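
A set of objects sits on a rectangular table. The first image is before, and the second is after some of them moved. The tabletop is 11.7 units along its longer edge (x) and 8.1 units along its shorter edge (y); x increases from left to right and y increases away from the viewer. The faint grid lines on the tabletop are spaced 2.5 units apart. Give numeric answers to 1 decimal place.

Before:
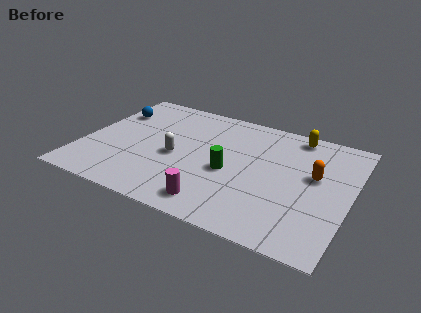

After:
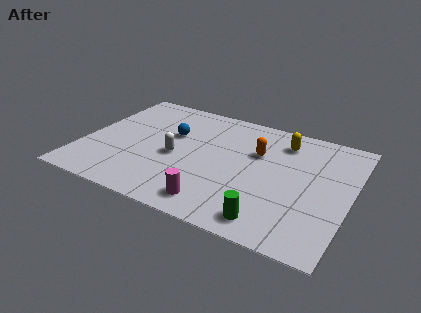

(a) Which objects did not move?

the white capsule and the magenta cylinder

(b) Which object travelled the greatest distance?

the green cylinder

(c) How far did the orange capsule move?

2.7

The orange capsule moved from about (10.1, 4.7) to (7.5, 5.3), a distance of √(2.6² + 0.6²) ≈ 2.7.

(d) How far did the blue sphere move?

2.9

The blue sphere moved from about (0.9, 5.8) to (3.7, 5.1), a distance of √(2.8² + 0.7²) ≈ 2.9.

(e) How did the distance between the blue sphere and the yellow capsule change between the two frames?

-3.2

The distance was about 8.2 in the first image and 5.0 in the second, so they moved 3.2 units closer together.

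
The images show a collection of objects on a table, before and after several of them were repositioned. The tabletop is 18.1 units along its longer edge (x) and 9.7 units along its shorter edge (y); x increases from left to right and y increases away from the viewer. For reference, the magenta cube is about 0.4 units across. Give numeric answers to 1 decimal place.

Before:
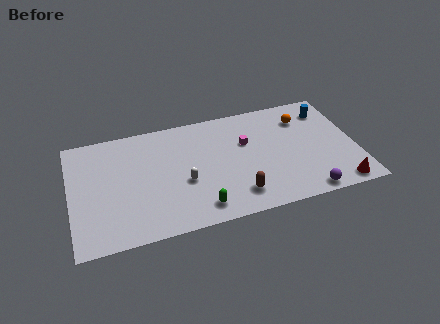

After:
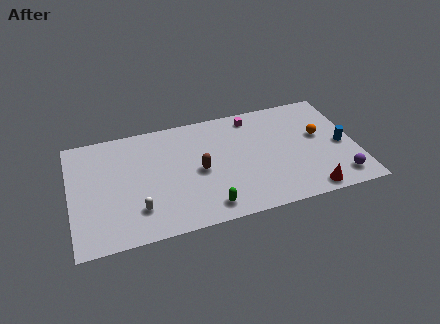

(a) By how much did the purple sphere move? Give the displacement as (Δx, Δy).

(2.2, 0.7)

The purple sphere was at about (14.6, 0.9) and moved to about (16.8, 1.6).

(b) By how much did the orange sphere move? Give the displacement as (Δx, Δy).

(0.9, -1.8)

From the two frames, the orange sphere sits at roughly (15.0, 7.4) before and (15.9, 5.6) after.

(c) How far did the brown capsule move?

3.5

From (10.3, 1.9) to (8.1, 4.6), the brown capsule covered √(2.2² + 2.7²) ≈ 3.5 units.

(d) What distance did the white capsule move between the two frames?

3.4

From (7.1, 3.9) to (4.1, 2.4), the white capsule covered √(3.0² + 1.5²) ≈ 3.4 units.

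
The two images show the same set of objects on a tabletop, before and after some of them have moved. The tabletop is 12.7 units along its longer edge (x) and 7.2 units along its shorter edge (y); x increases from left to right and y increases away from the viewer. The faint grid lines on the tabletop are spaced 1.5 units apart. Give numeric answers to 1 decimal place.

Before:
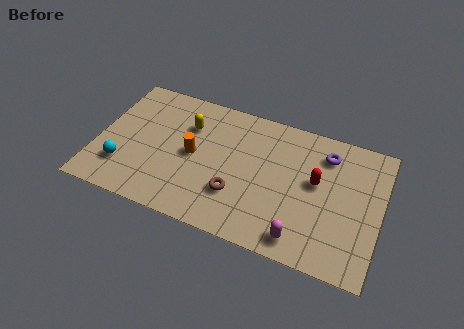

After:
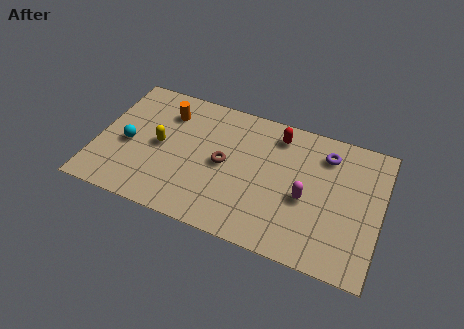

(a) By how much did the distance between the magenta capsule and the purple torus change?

-2.1

Before: roughly 4.8 units apart; after: 2.7. That's 2.1 units closer together.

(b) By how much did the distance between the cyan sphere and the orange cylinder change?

-0.7

The distance was about 3.4 in the first image and 2.7 in the second, so they moved 0.7 units closer together.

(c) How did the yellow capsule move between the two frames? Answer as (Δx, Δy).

(-1.1, -1.5)

The yellow capsule started near (3.9, 5.1) and ended near (2.8, 3.6).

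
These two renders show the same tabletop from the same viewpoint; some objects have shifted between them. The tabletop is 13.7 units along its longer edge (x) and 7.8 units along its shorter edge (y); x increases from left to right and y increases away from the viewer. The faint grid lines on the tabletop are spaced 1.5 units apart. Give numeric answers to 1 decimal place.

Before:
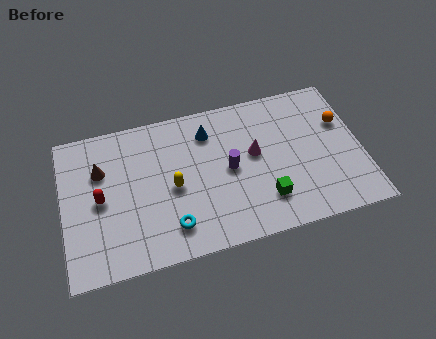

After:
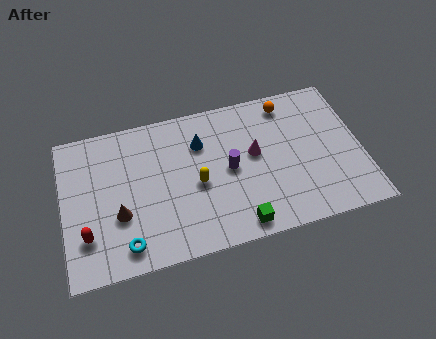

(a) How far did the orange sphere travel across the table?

2.9

From (12.9, 5.1) to (10.5, 6.7), the orange sphere covered √(2.4² + 1.6²) ≈ 2.9 units.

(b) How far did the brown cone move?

2.6

The brown cone moved from about (1.8, 5.3) to (2.5, 2.8), a distance of √(0.7² + 2.5²) ≈ 2.6.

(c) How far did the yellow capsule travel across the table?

1.1

The yellow capsule was near (5.0, 3.6) before and (6.1, 3.5) after, so it travelled √(1.1² + 0.1²) ≈ 1.1 units.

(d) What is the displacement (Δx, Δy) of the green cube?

(-1.3, -1.0)

From the two frames, the green cube sits at roughly (9.1, 1.9) before and (7.8, 0.9) after.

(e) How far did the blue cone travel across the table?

0.6

The blue cone moved from about (6.8, 6.1) to (6.4, 5.6), a distance of √(0.4² + 0.5²) ≈ 0.6.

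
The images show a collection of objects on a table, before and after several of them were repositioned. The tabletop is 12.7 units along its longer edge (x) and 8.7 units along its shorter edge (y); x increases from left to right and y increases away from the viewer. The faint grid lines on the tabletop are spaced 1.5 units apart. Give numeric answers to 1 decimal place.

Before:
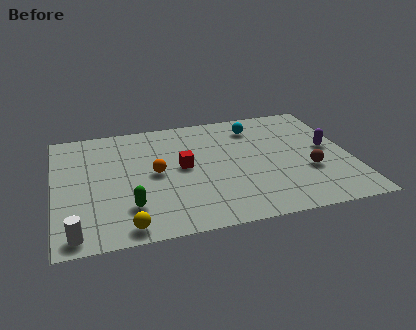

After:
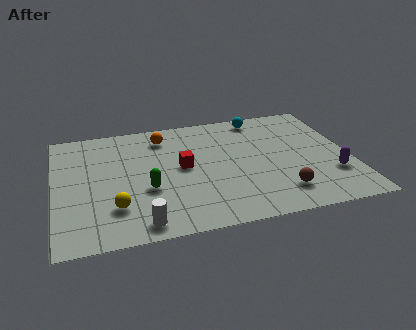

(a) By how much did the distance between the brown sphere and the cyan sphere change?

+1.5

Before: roughly 4.4 units apart; after: 5.9. That's 1.5 units further apart.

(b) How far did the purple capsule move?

2.0

The purple capsule moved from about (11.8, 4.6) to (11.8, 2.6), a distance of √(0.0² + 2.0²) ≈ 2.0.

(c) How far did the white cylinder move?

2.7

From (0.8, 0.9) to (3.5, 1.0), the white cylinder covered √(2.7² + 0.1²) ≈ 2.7 units.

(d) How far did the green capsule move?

1.4

From (3.1, 2.2) to (3.9, 3.3), the green capsule covered √(0.8² + 1.1²) ≈ 1.4 units.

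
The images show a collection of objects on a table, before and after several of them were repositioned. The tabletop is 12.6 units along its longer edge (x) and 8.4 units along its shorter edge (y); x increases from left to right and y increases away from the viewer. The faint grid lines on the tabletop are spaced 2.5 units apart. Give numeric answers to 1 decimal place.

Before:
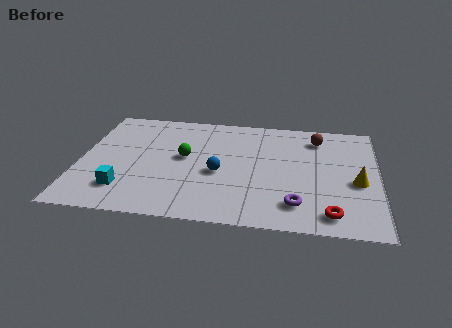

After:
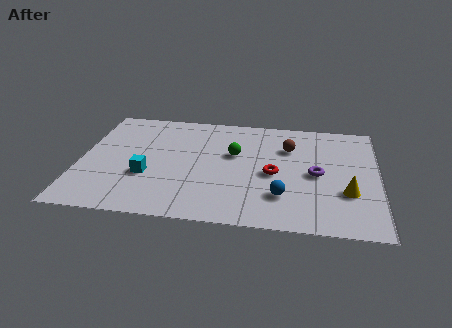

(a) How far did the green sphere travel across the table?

2.2

The green sphere was near (4.4, 4.6) before and (6.5, 5.1) after, so it travelled √(2.1² + 0.5²) ≈ 2.2 units.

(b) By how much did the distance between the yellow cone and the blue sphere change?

-3.0

Before: roughly 5.8 units apart; after: 2.8. That's 3.0 units closer together.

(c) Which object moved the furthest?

the red torus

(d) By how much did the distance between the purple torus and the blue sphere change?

-1.5

Before: roughly 3.8 units apart; after: 2.3. That's 1.5 units closer together.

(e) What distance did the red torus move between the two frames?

3.5

The red torus was near (10.6, 1.2) before and (8.2, 3.8) after, so it travelled √(2.4² + 2.6²) ≈ 3.5 units.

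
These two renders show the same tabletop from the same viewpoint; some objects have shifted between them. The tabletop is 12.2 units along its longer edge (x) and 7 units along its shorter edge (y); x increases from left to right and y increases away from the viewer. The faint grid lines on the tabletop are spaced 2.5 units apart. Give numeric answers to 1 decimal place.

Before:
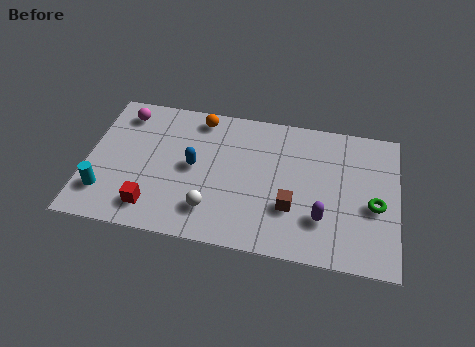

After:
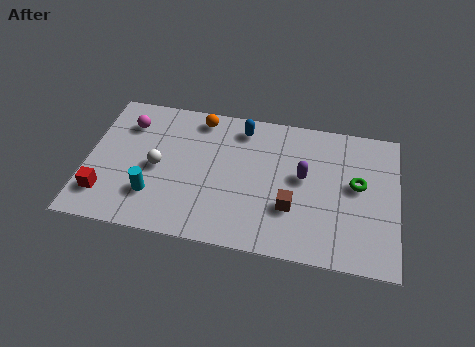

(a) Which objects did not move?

the orange sphere and the brown cube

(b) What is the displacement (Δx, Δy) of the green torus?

(-0.7, 0.9)

From the two frames, the green torus sits at roughly (11.3, 3.0) before and (10.6, 3.9) after.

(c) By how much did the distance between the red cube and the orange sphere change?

+0.6

Before: roughly 5.1 units apart; after: 5.7. That's 0.6 units further apart.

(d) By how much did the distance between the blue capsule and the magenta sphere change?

+0.9

The distance was about 3.6 in the first image and 4.5 in the second, so they moved 0.9 units further apart.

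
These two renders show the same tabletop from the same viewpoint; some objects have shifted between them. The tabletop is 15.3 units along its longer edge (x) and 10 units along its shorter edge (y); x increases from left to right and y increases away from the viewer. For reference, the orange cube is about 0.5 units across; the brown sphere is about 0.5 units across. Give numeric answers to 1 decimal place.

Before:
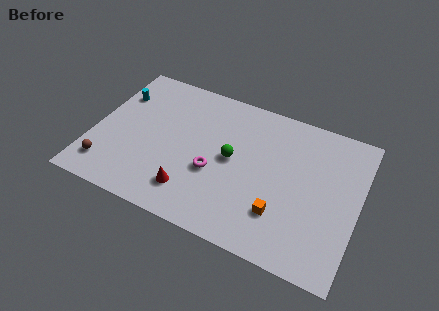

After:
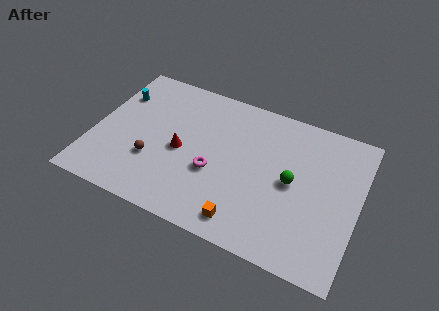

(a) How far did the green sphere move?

3.5

From (8.0, 5.2) to (11.5, 5.0), the green sphere covered √(3.5² + 0.2²) ≈ 3.5 units.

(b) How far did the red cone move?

2.7

The red cone was near (6.0, 2.1) before and (5.1, 4.6) after, so it travelled √(0.9² + 2.5²) ≈ 2.7 units.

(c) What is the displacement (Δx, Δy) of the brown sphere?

(2.5, 1.4)

The brown sphere started near (1.1, 1.9) and ended near (3.6, 3.3).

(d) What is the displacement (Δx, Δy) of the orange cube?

(-1.9, -1.3)

From the two frames, the orange cube sits at roughly (11.1, 2.7) before and (9.2, 1.4) after.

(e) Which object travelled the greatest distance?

the green sphere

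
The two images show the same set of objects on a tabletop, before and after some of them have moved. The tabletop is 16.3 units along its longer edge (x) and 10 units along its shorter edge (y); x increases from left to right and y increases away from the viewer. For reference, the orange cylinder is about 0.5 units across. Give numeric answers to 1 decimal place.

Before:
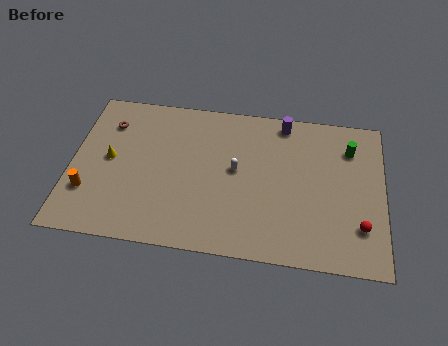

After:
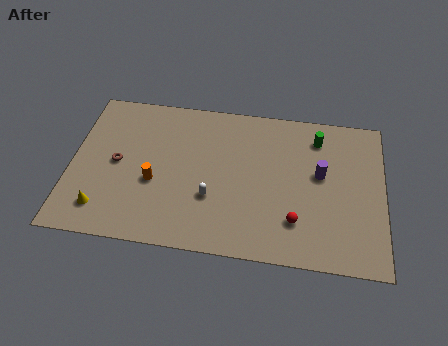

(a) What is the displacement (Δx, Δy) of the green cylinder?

(-1.7, 0.5)

The green cylinder started near (14.5, 7.6) and ended near (12.8, 8.1).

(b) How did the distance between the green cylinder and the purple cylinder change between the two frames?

-1.3

They were about 3.7 units apart before and 2.4 after — 1.3 units closer together.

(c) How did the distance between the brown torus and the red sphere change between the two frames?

-4.5

The distance was about 14.2 in the first image and 9.7 in the second, so they moved 4.5 units closer together.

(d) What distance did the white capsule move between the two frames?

2.3

From (8.6, 5.4) to (7.4, 3.4), the white capsule covered √(1.2² + 2.0²) ≈ 2.3 units.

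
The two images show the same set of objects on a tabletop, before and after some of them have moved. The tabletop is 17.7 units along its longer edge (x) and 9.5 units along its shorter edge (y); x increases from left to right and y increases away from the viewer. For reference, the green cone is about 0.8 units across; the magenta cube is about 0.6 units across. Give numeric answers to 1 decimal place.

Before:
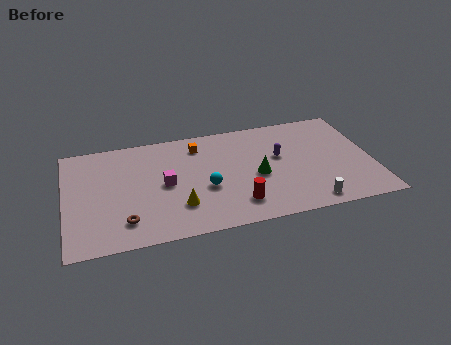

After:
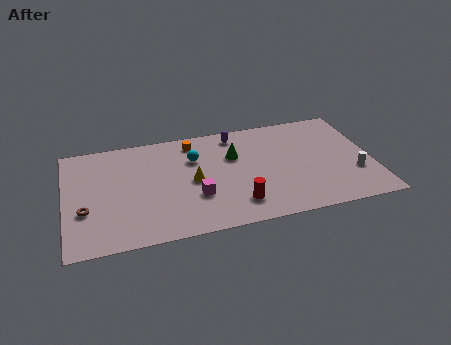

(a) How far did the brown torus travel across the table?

2.6

From (3.3, 2.0) to (1.1, 3.4), the brown torus covered √(2.2² + 1.4²) ≈ 2.6 units.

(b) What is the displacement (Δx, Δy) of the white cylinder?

(2.8, 2.0)

The white cylinder was at about (13.8, 1.1) and moved to about (16.6, 3.1).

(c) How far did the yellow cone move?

2.2

From (6.4, 2.6) to (7.3, 4.6), the yellow cone covered √(0.9² + 2.0²) ≈ 2.2 units.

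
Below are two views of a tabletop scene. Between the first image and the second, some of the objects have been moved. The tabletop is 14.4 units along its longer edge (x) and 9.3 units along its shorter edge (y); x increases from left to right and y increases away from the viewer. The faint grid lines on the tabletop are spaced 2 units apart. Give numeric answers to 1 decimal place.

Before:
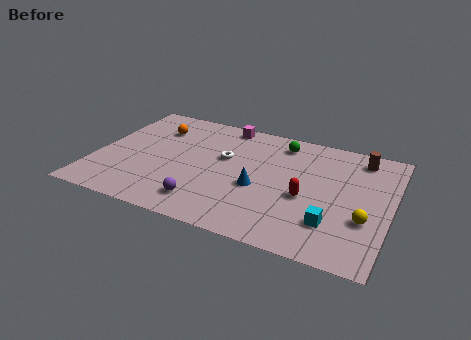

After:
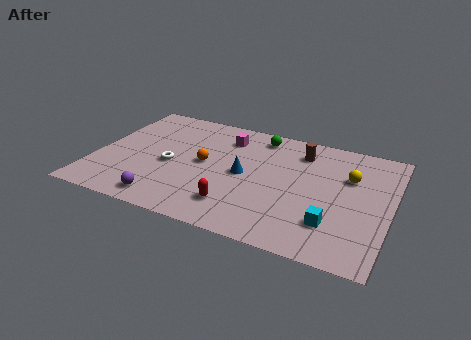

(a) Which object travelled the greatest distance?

the red capsule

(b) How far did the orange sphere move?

3.4

From (2.6, 6.9) to (5.3, 4.8), the orange sphere covered √(2.7² + 2.1²) ≈ 3.4 units.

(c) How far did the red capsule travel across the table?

3.7

The red capsule was near (10.4, 3.9) before and (7.2, 2.0) after, so it travelled √(3.2² + 1.9²) ≈ 3.7 units.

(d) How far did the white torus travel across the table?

2.9

From (6.2, 5.6) to (3.7, 4.1), the white torus covered √(2.5² + 1.5²) ≈ 2.9 units.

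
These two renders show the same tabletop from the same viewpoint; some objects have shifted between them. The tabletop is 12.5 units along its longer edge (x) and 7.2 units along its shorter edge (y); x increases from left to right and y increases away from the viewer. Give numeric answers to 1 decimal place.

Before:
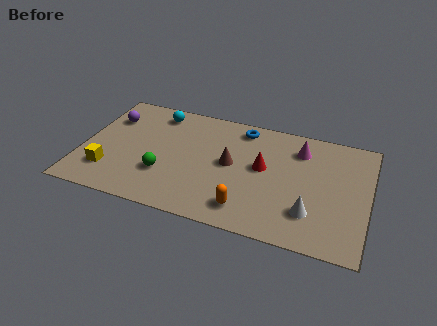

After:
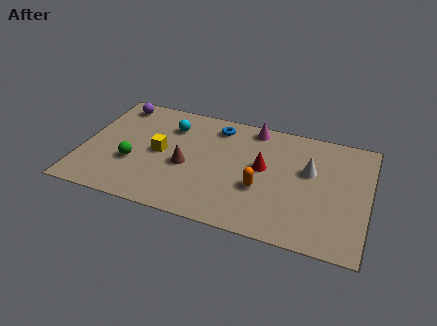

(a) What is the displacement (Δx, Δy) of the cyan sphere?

(0.7, -0.7)

From the two frames, the cyan sphere sits at roughly (3.0, 6.1) before and (3.7, 5.4) after.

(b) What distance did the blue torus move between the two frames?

1.1

The blue torus moved from about (6.8, 6.2) to (5.7, 6.0), a distance of √(1.1² + 0.2²) ≈ 1.1.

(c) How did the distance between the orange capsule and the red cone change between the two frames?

-1.4

They were about 2.7 units apart before and 1.3 after — 1.4 units closer together.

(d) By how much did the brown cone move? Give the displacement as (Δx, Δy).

(-1.9, -0.7)

From the two frames, the brown cone sits at roughly (6.5, 3.8) before and (4.6, 3.1) after.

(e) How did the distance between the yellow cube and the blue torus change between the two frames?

-3.7

They were about 7.0 units apart before and 3.3 after — 3.7 units closer together.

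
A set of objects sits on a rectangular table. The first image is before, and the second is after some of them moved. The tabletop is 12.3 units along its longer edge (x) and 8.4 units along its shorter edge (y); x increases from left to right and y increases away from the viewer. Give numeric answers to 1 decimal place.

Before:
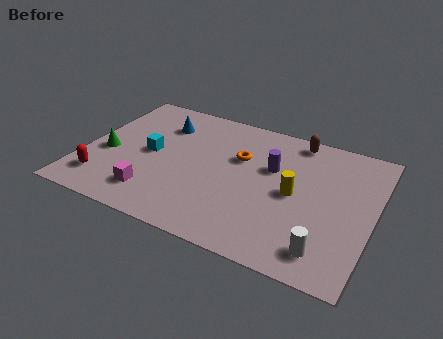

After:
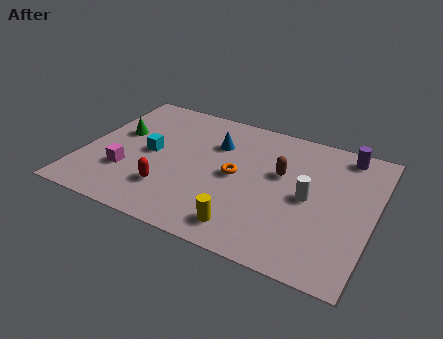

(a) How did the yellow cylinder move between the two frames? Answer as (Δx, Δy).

(-1.7, -2.8)

From the two frames, the yellow cylinder sits at roughly (9.0, 4.1) before and (7.3, 1.3) after.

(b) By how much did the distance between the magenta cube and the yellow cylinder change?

-0.7

They were about 6.2 units apart before and 5.5 after — 0.7 units closer together.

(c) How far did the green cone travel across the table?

1.5

The green cone moved from about (1.0, 3.5) to (1.3, 5.0), a distance of √(0.3² + 1.5²) ≈ 1.5.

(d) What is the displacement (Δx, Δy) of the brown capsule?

(-0.4, -2.4)

The brown capsule was at about (8.7, 7.5) and moved to about (8.3, 5.1).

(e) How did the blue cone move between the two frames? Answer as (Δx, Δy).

(2.4, -0.4)

The blue cone started near (3.0, 6.3) and ended near (5.4, 5.9).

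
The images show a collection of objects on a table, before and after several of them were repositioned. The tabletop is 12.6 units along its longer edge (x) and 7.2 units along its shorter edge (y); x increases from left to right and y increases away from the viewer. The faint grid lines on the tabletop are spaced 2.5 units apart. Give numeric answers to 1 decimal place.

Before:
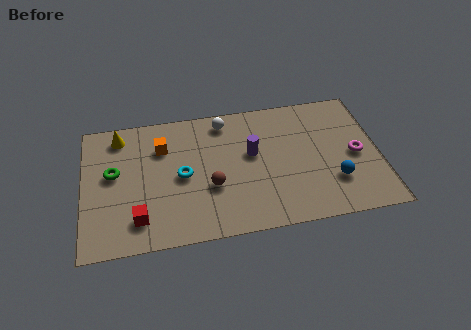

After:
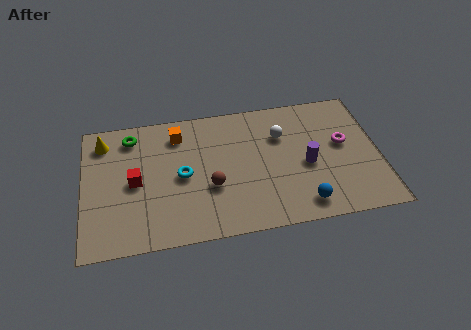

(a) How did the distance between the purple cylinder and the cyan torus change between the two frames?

+2.2

The distance was about 3.1 in the first image and 5.3 in the second, so they moved 2.2 units further apart.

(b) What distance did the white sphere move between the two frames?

2.7

The white sphere was near (6.1, 6.2) before and (8.5, 5.0) after, so it travelled √(2.4² + 1.2²) ≈ 2.7 units.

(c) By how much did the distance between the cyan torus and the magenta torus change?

-0.5

They were about 7.4 units apart before and 6.9 after — 0.5 units closer together.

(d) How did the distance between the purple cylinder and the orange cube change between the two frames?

+2.1

Before: roughly 3.9 units apart; after: 6.0. That's 2.1 units further apart.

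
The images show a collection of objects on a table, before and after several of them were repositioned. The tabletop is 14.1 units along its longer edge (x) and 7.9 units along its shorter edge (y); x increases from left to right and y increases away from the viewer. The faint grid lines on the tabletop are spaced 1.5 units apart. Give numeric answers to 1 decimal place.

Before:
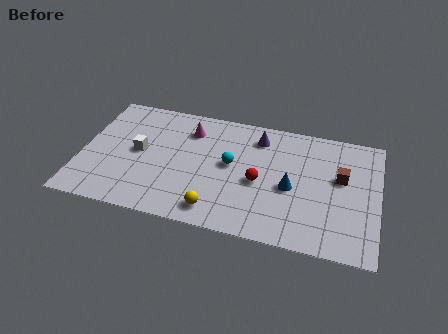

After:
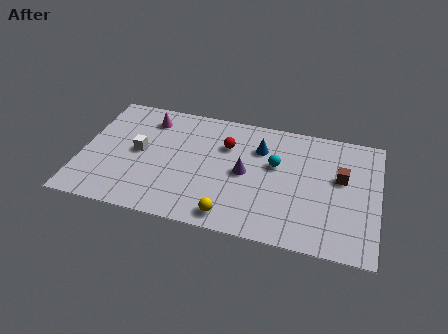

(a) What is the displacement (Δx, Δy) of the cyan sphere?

(2.1, 0.5)

The cyan sphere started near (7.1, 4.3) and ended near (9.2, 4.8).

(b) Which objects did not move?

the white cube and the brown cube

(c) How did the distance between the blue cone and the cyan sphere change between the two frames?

-1.8

The distance was about 3.0 in the first image and 1.2 in the second, so they moved 1.8 units closer together.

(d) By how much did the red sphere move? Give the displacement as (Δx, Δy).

(-1.7, 2.0)

From the two frames, the red sphere sits at roughly (8.5, 3.5) before and (6.8, 5.5) after.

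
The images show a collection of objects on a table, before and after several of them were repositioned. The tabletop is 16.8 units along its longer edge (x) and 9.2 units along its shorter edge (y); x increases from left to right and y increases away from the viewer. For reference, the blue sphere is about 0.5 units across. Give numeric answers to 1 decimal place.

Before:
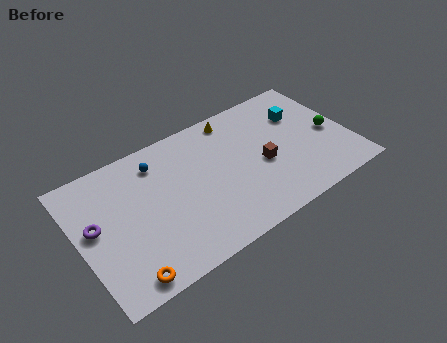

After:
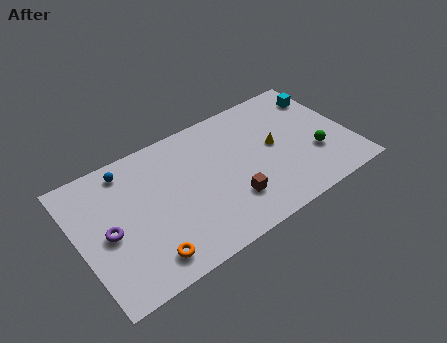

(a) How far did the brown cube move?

2.7

From (11.3, 4.0) to (9.0, 2.5), the brown cube covered √(2.3² + 1.5²) ≈ 2.7 units.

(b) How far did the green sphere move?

1.6

From (15.7, 4.2) to (14.5, 3.1), the green sphere covered √(1.2² + 1.1²) ≈ 1.6 units.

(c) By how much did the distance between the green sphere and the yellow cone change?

-3.8

Before: roughly 6.7 units apart; after: 2.9. That's 3.8 units closer together.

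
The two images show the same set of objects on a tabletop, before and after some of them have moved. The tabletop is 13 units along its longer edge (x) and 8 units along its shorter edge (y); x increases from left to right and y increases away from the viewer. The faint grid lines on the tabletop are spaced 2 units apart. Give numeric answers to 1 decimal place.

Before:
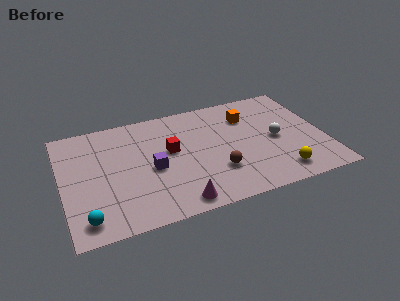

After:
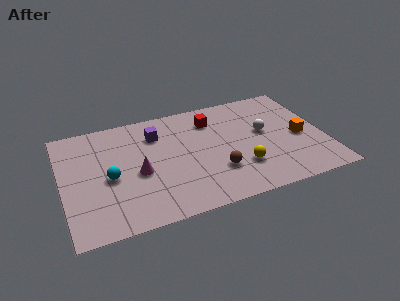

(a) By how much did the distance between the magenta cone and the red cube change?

+1.0

They were about 3.7 units apart before and 4.7 after — 1.0 units further apart.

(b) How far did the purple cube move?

2.4

The purple cube moved from about (4.4, 3.6) to (4.8, 6.0), a distance of √(0.4² + 2.4²) ≈ 2.4.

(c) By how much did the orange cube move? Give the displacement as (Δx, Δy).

(2.4, -2.3)

The orange cube was at about (9.4, 5.9) and moved to about (11.8, 3.6).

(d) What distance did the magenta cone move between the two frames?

3.1

From (5.4, 0.9) to (3.7, 3.5), the magenta cone covered √(1.7² + 2.6²) ≈ 3.1 units.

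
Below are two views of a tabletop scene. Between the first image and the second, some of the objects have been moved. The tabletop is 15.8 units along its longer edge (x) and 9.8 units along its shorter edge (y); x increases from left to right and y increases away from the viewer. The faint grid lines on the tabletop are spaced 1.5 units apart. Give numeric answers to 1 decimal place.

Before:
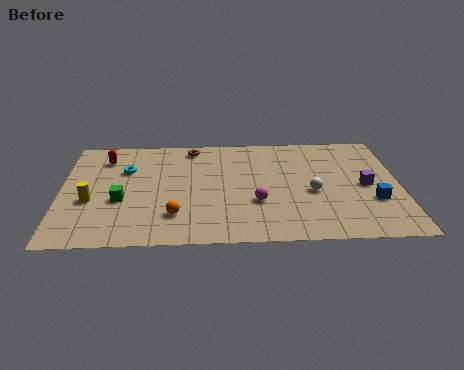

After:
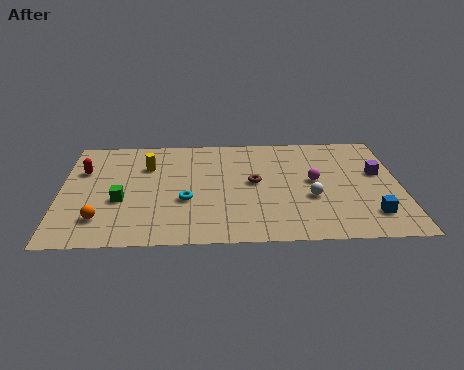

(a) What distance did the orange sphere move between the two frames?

3.4

The orange sphere was near (5.3, 2.4) before and (1.9, 2.2) after, so it travelled √(3.4² + 0.2²) ≈ 3.4 units.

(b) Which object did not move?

the green cube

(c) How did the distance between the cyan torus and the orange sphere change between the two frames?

-0.6

They were about 4.8 units apart before and 4.2 after — 0.6 units closer together.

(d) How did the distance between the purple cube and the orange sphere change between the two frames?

+4.2

The distance was about 9.2 in the first image and 13.4 in the second, so they moved 4.2 units further apart.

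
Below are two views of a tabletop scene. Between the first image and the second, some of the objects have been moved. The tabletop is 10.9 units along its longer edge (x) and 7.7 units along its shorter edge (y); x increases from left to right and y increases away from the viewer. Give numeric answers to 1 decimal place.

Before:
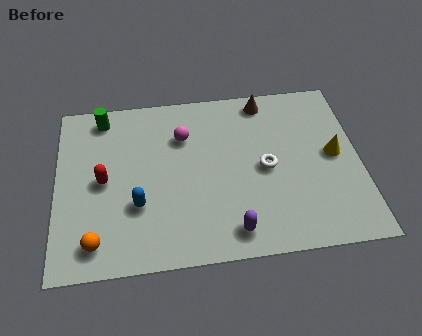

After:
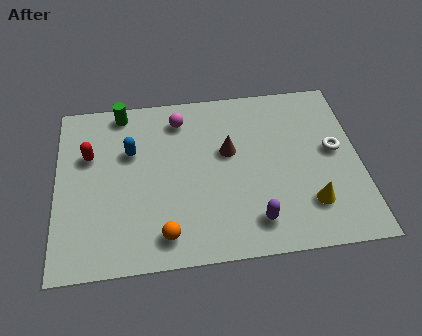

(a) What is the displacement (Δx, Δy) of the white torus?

(2.5, 0.5)

The white torus was at about (7.5, 3.7) and moved to about (10.0, 4.2).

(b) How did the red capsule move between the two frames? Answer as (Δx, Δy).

(-0.5, 1.2)

The red capsule started near (1.7, 3.8) and ended near (1.2, 5.0).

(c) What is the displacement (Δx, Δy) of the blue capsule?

(-0.2, 2.4)

The blue capsule started near (2.9, 2.6) and ended near (2.7, 5.0).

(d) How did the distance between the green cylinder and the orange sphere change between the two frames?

+0.4

Before: roughly 5.5 units apart; after: 5.9. That's 0.4 units further apart.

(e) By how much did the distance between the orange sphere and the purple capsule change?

-1.6

Before: roughly 4.8 units apart; after: 3.2. That's 1.6 units closer together.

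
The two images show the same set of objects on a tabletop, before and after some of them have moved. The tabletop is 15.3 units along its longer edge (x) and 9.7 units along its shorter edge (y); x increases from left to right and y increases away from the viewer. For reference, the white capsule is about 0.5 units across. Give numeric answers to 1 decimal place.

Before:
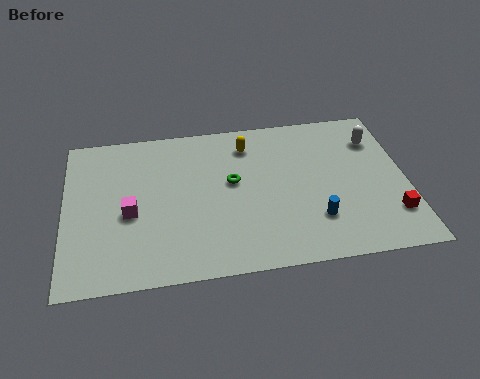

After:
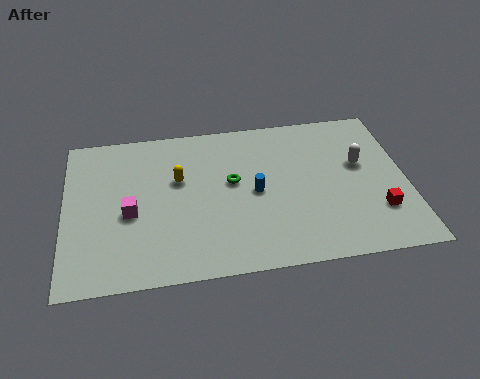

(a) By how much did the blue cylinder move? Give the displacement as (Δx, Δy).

(-2.6, 2.1)

From the two frames, the blue cylinder sits at roughly (11.1, 2.6) before and (8.5, 4.7) after.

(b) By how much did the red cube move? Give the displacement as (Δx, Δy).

(-0.6, 0.3)

The red cube started near (14.5, 2.4) and ended near (13.9, 2.7).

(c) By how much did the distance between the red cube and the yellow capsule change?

+1.2

Before: roughly 8.2 units apart; after: 9.4. That's 1.2 units further apart.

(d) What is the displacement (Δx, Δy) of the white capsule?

(-0.8, -1.5)

The white capsule was at about (14.1, 7.3) and moved to about (13.3, 5.8).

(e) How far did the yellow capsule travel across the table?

3.7

From (8.3, 7.8) to (5.1, 6.0), the yellow capsule covered √(3.2² + 1.8²) ≈ 3.7 units.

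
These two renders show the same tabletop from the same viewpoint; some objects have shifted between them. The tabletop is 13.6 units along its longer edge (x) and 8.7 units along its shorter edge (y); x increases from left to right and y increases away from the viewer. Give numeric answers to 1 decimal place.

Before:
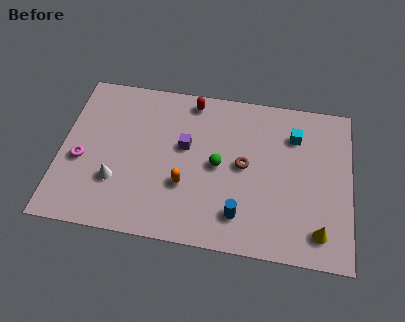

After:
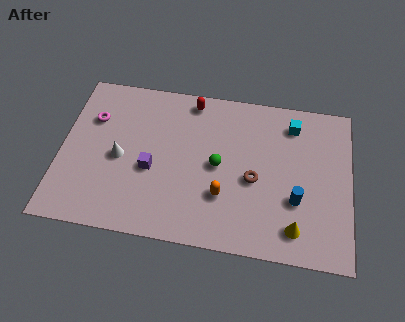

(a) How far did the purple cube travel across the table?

2.1

The purple cube moved from about (5.8, 5.1) to (4.3, 3.6), a distance of √(1.5² + 1.5²) ≈ 2.1.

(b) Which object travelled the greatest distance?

the blue cylinder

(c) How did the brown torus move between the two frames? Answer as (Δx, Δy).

(0.5, -0.7)

From the two frames, the brown torus sits at roughly (8.6, 4.5) before and (9.1, 3.8) after.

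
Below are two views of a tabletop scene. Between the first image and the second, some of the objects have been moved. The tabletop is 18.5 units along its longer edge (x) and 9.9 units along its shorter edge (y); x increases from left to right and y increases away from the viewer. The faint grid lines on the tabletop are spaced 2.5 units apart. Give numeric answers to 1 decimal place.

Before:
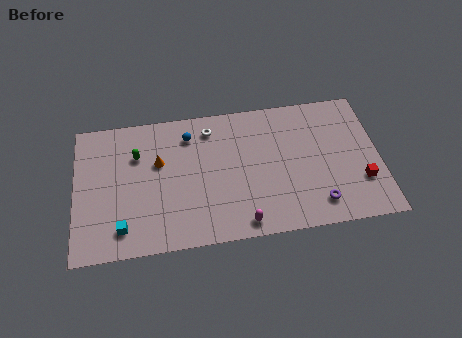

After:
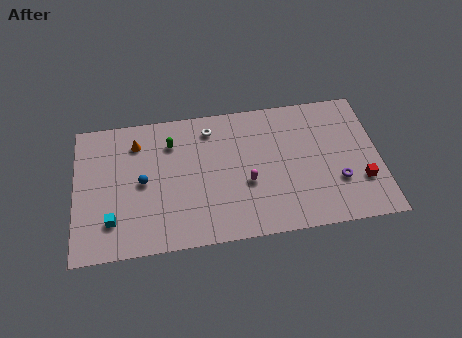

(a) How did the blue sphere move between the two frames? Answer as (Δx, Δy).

(-2.9, -3.0)

From the two frames, the blue sphere sits at roughly (7.0, 7.9) before and (4.1, 4.9) after.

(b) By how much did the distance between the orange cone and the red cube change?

+1.7

They were about 12.6 units apart before and 14.3 after — 1.7 units further apart.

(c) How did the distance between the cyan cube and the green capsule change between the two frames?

+1.1

The distance was about 5.2 in the first image and 6.3 in the second, so they moved 1.1 units further apart.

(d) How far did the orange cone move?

2.1

The orange cone was near (5.1, 6.2) before and (3.8, 7.8) after, so it travelled √(1.3² + 1.6²) ≈ 2.1 units.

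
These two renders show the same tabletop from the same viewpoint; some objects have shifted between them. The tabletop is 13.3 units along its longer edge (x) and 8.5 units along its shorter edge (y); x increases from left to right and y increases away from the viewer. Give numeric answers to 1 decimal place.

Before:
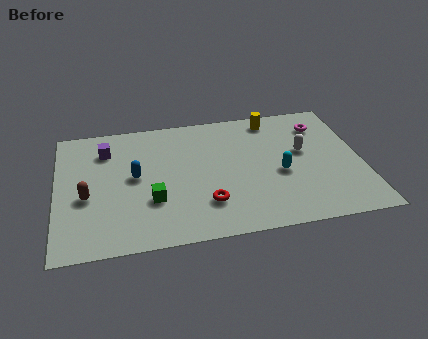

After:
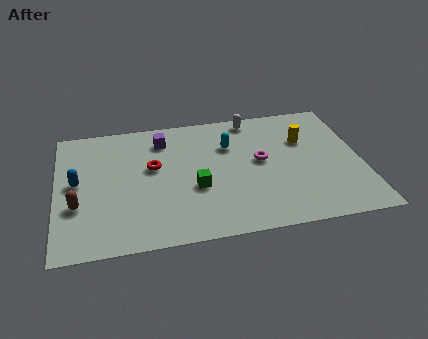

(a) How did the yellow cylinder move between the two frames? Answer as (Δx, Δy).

(1.3, -1.7)

The yellow cylinder was at about (9.6, 7.4) and moved to about (10.9, 5.7).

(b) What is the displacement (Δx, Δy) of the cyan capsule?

(-2.1, 2.3)

From the two frames, the cyan capsule sits at roughly (9.7, 3.6) before and (7.6, 5.9) after.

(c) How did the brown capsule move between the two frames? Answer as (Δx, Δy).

(-0.4, -0.5)

The brown capsule started near (1.3, 3.5) and ended near (0.9, 3.0).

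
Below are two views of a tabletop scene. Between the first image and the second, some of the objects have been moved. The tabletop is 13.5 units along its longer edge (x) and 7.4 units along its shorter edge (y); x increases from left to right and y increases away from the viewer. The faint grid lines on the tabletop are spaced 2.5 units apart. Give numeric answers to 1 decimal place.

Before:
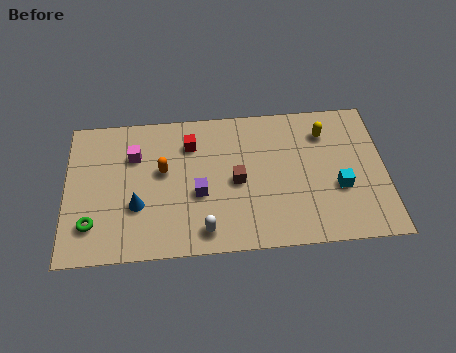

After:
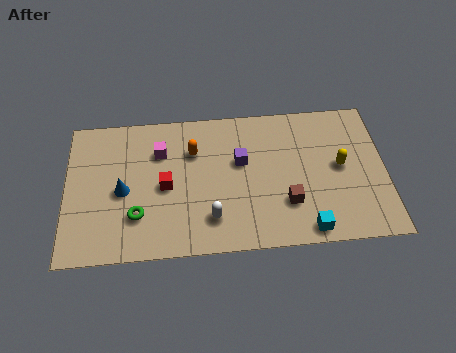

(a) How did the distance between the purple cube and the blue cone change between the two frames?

+2.5

Before: roughly 2.6 units apart; after: 5.1. That's 2.5 units further apart.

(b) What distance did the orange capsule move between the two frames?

1.6

The orange capsule moved from about (4.1, 4.3) to (5.4, 5.2), a distance of √(1.3² + 0.9²) ≈ 1.6.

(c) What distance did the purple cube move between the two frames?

2.3

The purple cube was near (5.6, 3.0) before and (7.4, 4.5) after, so it travelled √(1.8² + 1.5²) ≈ 2.3 units.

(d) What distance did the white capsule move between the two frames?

0.7

The white capsule was near (5.8, 1.1) before and (6.1, 1.7) after, so it travelled √(0.3² + 0.6²) ≈ 0.7 units.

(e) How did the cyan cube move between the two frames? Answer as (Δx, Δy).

(-1.4, -2.0)

The cyan cube was at about (11.5, 2.8) and moved to about (10.1, 0.8).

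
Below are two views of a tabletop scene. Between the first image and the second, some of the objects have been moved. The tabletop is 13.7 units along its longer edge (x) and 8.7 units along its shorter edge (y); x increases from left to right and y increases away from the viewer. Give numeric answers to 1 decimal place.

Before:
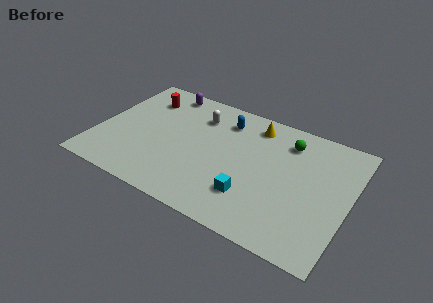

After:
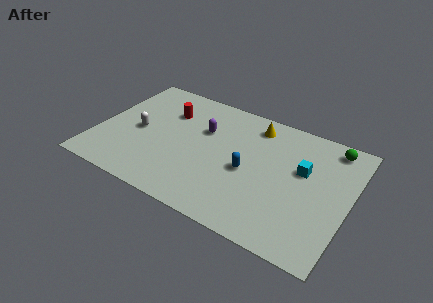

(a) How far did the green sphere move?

2.4

From (10.1, 6.9) to (12.4, 7.6), the green sphere covered √(2.3² + 0.7²) ≈ 2.4 units.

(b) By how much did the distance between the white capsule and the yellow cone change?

+3.7

They were about 3.1 units apart before and 6.8 after — 3.7 units further apart.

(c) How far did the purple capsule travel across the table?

3.2

The purple capsule moved from about (3.1, 7.7) to (5.6, 5.7), a distance of √(2.5² + 2.0²) ≈ 3.2.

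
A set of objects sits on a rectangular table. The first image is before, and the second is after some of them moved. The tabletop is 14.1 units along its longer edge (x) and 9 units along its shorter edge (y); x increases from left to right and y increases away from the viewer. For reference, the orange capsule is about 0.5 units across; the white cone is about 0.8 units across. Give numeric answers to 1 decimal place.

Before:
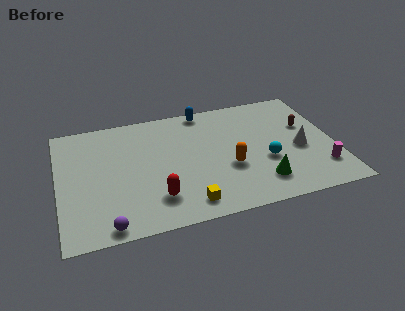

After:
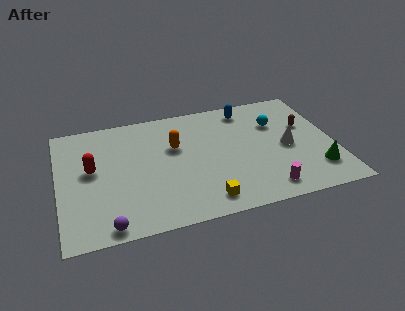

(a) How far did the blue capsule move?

2.3

From (7.7, 8.2) to (9.9, 7.7), the blue capsule covered √(2.2² + 0.5²) ≈ 2.3 units.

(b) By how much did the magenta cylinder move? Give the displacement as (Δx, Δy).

(-2.9, -0.8)

The magenta cylinder was at about (13.2, 2.1) and moved to about (10.3, 1.3).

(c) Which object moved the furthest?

the red capsule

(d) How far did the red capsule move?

4.2

The red capsule was near (4.8, 2.1) before and (1.7, 5.0) after, so it travelled √(3.1² + 2.9²) ≈ 4.2 units.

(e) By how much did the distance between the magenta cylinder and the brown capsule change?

+1.5

Before: roughly 3.5 units apart; after: 5.0. That's 1.5 units further apart.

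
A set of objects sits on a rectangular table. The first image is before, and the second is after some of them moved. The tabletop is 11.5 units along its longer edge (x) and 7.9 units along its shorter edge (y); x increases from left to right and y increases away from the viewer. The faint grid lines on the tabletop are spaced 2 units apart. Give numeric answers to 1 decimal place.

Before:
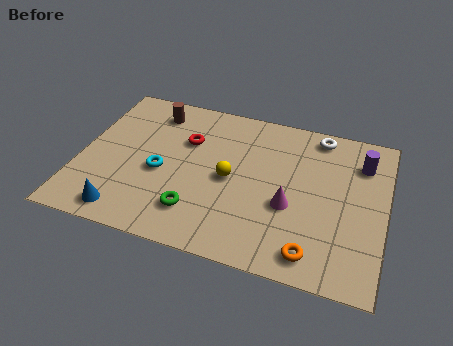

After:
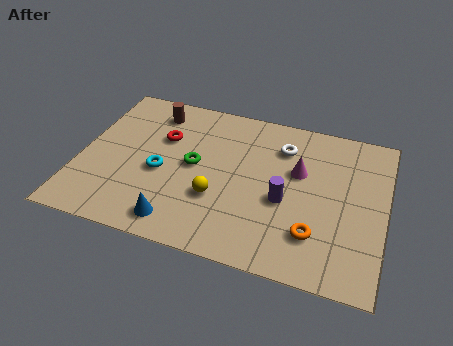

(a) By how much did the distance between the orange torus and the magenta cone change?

+0.8

The distance was about 2.2 in the first image and 3.0 in the second, so they moved 0.8 units further apart.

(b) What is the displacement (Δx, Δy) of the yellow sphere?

(-0.4, -1.1)

From the two frames, the yellow sphere sits at roughly (5.7, 3.8) before and (5.3, 2.7) after.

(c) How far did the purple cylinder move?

3.8

From (10.5, 6.0) to (7.8, 3.3), the purple cylinder covered √(2.7² + 2.7²) ≈ 3.8 units.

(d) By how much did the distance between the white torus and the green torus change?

-3.0

They were about 6.7 units apart before and 3.7 after — 3.0 units closer together.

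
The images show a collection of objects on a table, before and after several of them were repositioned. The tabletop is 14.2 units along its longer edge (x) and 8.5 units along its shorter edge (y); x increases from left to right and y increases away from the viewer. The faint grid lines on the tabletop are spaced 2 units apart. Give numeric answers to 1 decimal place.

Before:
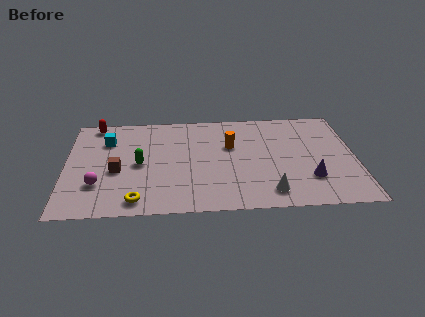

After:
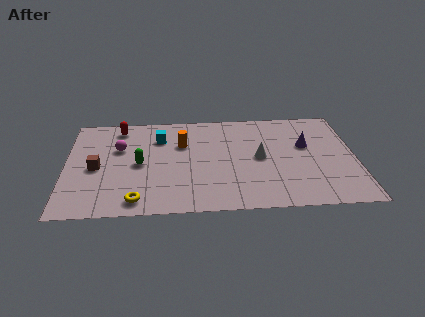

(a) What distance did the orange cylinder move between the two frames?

2.4

The orange cylinder was near (8.1, 5.4) before and (5.7, 5.7) after, so it travelled √(2.4² + 0.3²) ≈ 2.4 units.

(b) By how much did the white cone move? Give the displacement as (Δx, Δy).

(-0.4, 2.9)

The white cone started near (9.9, 1.4) and ended near (9.5, 4.3).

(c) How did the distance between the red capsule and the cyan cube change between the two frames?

+0.6

They were about 1.6 units apart before and 2.2 after — 0.6 units further apart.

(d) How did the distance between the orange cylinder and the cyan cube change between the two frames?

-4.9

They were about 6.2 units apart before and 1.3 after — 4.9 units closer together.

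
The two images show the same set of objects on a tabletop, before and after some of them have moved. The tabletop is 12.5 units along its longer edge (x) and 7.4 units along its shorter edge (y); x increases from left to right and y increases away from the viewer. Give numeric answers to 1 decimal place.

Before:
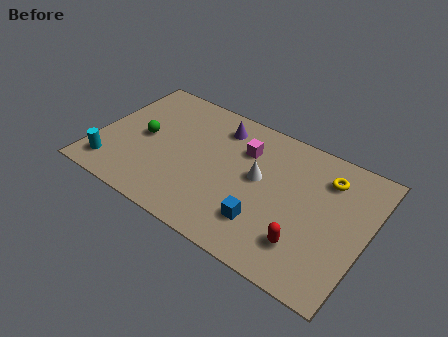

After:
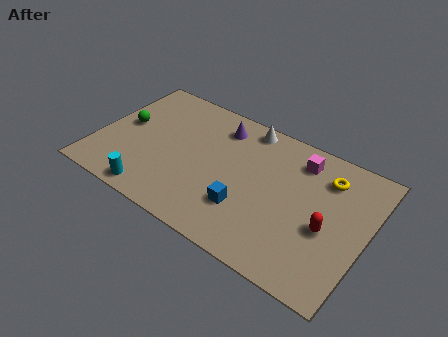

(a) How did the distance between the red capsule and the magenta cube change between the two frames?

-1.5

The distance was about 4.9 in the first image and 3.4 in the second, so they moved 1.5 units closer together.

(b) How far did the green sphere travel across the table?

1.0

From (2.1, 3.7) to (1.1, 4.0), the green sphere covered √(1.0² + 0.3²) ≈ 1.0 units.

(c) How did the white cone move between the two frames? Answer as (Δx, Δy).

(-1.0, 2.5)

The white cone started near (7.5, 4.1) and ended near (6.5, 6.6).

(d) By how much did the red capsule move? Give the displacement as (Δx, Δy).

(0.8, 1.3)

From the two frames, the red capsule sits at roughly (10.0, 1.8) before and (10.8, 3.1) after.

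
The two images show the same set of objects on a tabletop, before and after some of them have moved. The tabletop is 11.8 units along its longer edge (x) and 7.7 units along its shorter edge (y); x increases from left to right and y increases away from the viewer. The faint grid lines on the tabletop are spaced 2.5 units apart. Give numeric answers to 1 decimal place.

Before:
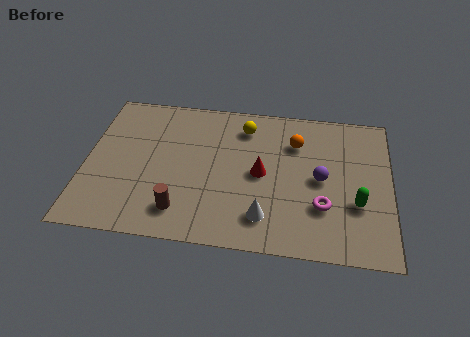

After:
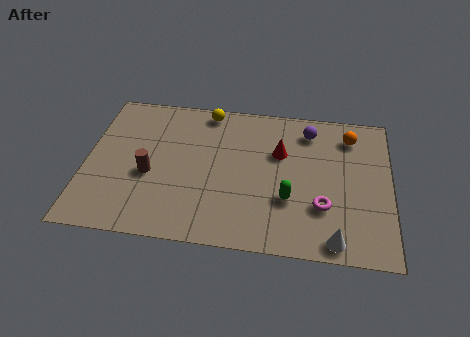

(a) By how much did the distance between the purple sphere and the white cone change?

+2.6

Before: roughly 3.0 units apart; after: 5.6. That's 2.6 units further apart.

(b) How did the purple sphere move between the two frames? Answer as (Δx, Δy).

(-0.5, 2.5)

From the two frames, the purple sphere sits at roughly (9.1, 3.8) before and (8.6, 6.3) after.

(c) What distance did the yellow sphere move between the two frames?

1.7

The yellow sphere moved from about (6.1, 6.2) to (4.6, 6.9), a distance of √(1.5² + 0.7²) ≈ 1.7.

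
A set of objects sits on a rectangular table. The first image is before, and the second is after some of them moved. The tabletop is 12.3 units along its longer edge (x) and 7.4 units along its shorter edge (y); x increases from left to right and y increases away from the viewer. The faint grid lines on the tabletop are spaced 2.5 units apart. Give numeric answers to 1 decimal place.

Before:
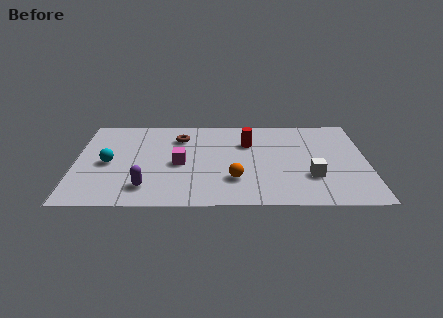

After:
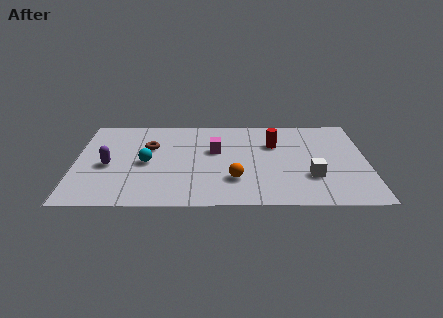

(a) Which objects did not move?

the white cube and the orange sphere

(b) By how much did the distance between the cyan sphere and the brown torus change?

-2.4

The distance was about 3.7 in the first image and 1.3 in the second, so they moved 2.4 units closer together.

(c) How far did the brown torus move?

1.5

From (4.4, 5.6) to (3.1, 4.8), the brown torus covered √(1.3² + 0.8²) ≈ 1.5 units.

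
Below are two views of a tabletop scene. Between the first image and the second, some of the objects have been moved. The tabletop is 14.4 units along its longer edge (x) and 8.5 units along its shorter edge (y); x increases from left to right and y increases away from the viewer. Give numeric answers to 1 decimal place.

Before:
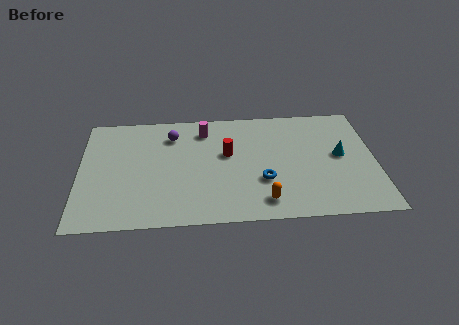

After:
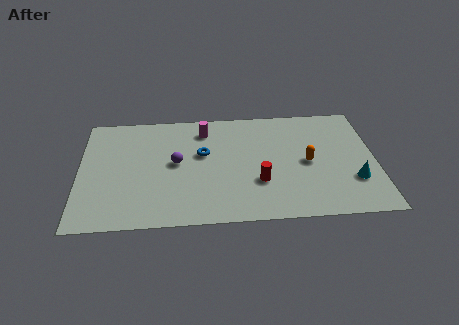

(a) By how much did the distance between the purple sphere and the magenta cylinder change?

+1.2

The distance was about 1.6 in the first image and 2.8 in the second, so they moved 1.2 units further apart.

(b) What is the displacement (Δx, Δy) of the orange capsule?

(2.2, 2.7)

The orange capsule started near (8.9, 1.4) and ended near (11.1, 4.1).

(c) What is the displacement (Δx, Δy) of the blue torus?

(-2.9, 2.2)

The blue torus was at about (8.9, 2.9) and moved to about (6.0, 5.1).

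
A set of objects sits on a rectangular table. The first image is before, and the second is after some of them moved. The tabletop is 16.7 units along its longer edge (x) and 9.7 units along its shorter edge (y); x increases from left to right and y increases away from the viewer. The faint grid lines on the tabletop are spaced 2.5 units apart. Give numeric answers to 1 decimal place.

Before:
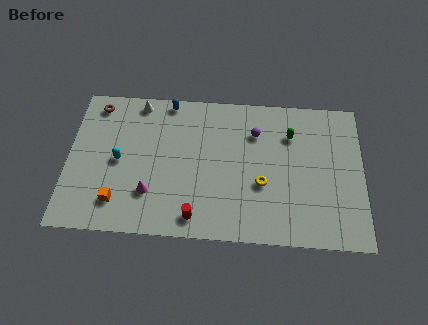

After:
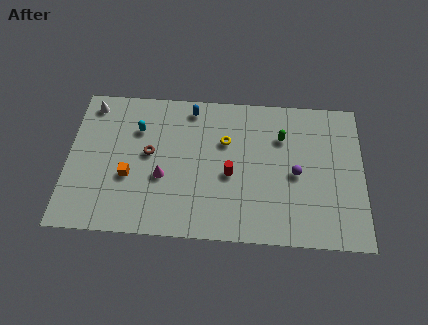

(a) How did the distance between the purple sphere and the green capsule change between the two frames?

+0.5

Before: roughly 2.0 units apart; after: 2.5. That's 0.5 units further apart.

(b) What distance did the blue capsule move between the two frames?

1.4

From (5.6, 8.9) to (6.9, 8.5), the blue capsule covered √(1.3² + 0.4²) ≈ 1.4 units.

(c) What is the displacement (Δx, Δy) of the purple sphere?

(2.3, -2.6)

The purple sphere was at about (10.6, 7.1) and moved to about (12.9, 4.5).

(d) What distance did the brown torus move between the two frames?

4.4

The brown torus was near (1.5, 8.4) before and (4.6, 5.3) after, so it travelled √(3.1² + 3.1²) ≈ 4.4 units.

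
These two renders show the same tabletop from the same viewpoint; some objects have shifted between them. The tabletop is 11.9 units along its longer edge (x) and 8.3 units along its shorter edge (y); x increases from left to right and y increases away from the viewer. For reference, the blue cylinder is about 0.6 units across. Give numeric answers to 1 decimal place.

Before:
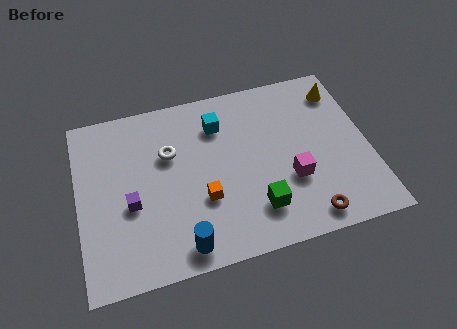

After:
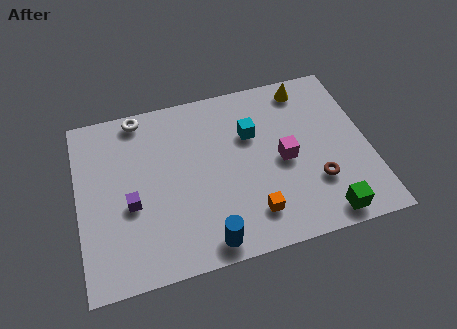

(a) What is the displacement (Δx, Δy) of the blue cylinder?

(1.0, -0.1)

From the two frames, the blue cylinder sits at roughly (4.0, 1.0) before and (5.0, 0.9) after.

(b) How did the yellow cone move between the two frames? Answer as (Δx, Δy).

(-1.4, 0.5)

The yellow cone was at about (11.0, 6.7) and moved to about (9.6, 7.2).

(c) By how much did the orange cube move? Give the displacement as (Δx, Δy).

(1.9, -1.2)

The orange cube started near (5.0, 2.9) and ended near (6.9, 1.7).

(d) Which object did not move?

the purple cube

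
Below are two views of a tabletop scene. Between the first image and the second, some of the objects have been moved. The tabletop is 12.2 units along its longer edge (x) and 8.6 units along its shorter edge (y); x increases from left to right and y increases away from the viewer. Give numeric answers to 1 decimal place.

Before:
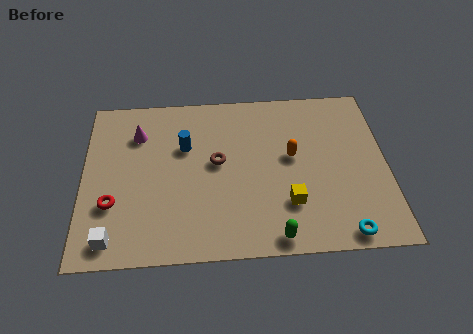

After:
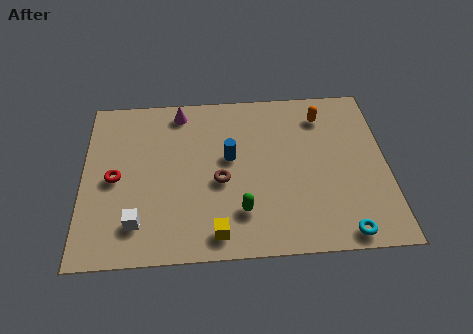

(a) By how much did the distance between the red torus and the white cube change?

+0.8

They were about 1.7 units apart before and 2.5 after — 0.8 units further apart.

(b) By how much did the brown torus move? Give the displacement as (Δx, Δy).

(0.1, -1.0)

From the two frames, the brown torus sits at roughly (5.4, 4.7) before and (5.5, 3.7) after.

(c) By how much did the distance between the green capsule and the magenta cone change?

-1.9

The distance was about 7.8 in the first image and 5.9 in the second, so they moved 1.9 units closer together.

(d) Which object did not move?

the cyan torus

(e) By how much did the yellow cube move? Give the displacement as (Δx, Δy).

(-2.9, -1.3)

The yellow cube started near (8.2, 2.4) and ended near (5.3, 1.1).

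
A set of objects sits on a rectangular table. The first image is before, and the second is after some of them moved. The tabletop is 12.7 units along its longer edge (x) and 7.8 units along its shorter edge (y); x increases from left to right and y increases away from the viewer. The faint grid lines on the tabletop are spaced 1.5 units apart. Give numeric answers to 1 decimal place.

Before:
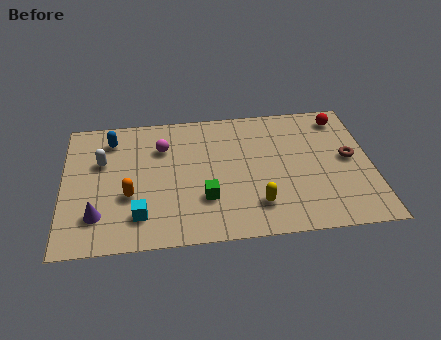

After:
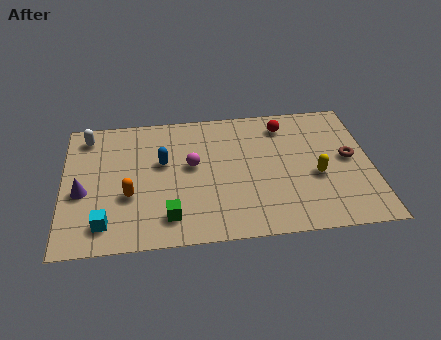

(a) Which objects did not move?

the orange capsule and the brown torus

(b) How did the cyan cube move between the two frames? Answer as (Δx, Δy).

(-1.4, -0.3)

From the two frames, the cyan cube sits at roughly (3.1, 1.7) before and (1.7, 1.4) after.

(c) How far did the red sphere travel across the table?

2.4

The red sphere moved from about (11.6, 6.6) to (9.2, 6.4), a distance of √(2.4² + 0.2²) ≈ 2.4.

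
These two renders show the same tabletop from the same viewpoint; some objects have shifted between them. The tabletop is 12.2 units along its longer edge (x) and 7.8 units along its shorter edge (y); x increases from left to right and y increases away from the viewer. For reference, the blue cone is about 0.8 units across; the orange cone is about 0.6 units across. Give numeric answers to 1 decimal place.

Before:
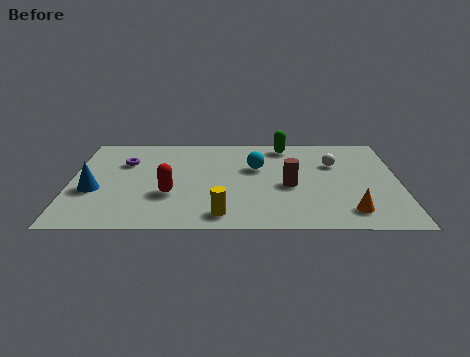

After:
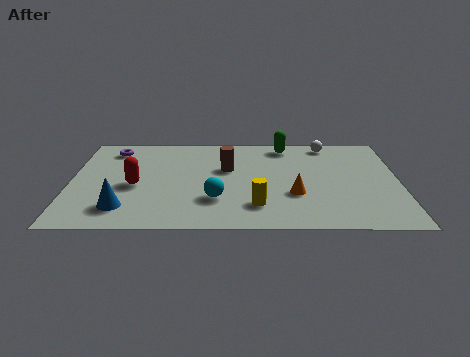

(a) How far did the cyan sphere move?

3.0

The cyan sphere was near (6.9, 4.9) before and (5.4, 2.3) after, so it travelled √(1.5² + 2.6²) ≈ 3.0 units.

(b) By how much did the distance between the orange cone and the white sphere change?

+0.6

Before: roughly 3.8 units apart; after: 4.4. That's 0.6 units further apart.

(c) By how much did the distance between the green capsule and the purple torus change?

+0.3

The distance was about 6.2 in the first image and 6.5 in the second, so they moved 0.3 units further apart.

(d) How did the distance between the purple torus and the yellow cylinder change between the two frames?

+1.6

They were about 5.5 units apart before and 7.1 after — 1.6 units further apart.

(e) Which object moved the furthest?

the cyan sphere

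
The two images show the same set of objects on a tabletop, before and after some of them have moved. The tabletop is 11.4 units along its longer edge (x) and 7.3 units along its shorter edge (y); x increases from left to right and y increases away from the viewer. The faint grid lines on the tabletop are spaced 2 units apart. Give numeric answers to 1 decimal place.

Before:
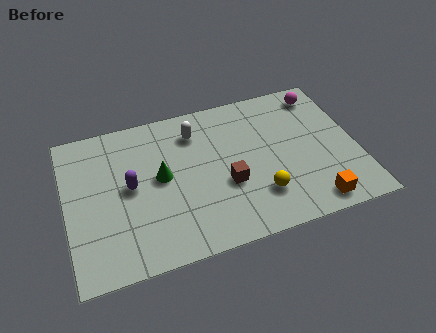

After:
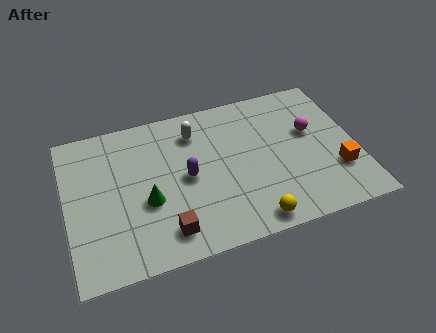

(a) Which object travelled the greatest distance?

the brown cube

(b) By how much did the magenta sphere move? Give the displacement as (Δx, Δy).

(-0.6, -1.8)

From the two frames, the magenta sphere sits at roughly (10.3, 6.2) before and (9.7, 4.4) after.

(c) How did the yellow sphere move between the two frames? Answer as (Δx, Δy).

(-0.4, -1.1)

The yellow sphere was at about (7.4, 1.9) and moved to about (7.0, 0.8).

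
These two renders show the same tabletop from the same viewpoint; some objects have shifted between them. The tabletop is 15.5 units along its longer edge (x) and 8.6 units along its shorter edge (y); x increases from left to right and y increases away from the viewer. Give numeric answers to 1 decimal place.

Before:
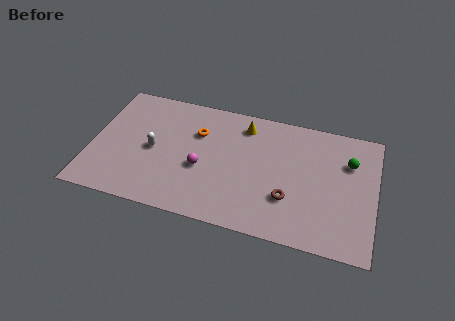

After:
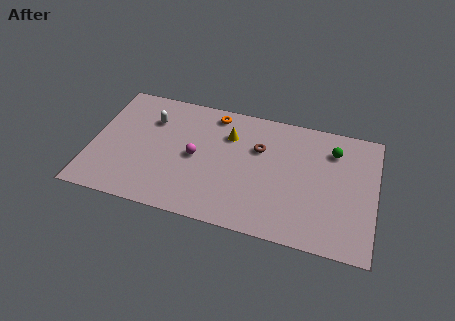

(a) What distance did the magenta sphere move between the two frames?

0.8

From (6.1, 3.5) to (5.7, 4.2), the magenta sphere covered √(0.4² + 0.7²) ≈ 0.8 units.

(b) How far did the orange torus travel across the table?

1.8

The orange torus moved from about (5.7, 5.9) to (6.5, 7.5), a distance of √(0.8² + 1.6²) ≈ 1.8.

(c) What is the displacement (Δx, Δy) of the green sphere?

(-0.9, 0.6)

The green sphere was at about (14.0, 6.0) and moved to about (13.1, 6.6).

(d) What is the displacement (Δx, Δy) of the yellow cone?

(-0.8, -0.9)

The yellow cone was at about (8.2, 7.1) and moved to about (7.4, 6.2).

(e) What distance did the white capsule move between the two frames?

2.1

The white capsule was near (3.4, 4.1) before and (3.1, 6.2) after, so it travelled √(0.3² + 2.1²) ≈ 2.1 units.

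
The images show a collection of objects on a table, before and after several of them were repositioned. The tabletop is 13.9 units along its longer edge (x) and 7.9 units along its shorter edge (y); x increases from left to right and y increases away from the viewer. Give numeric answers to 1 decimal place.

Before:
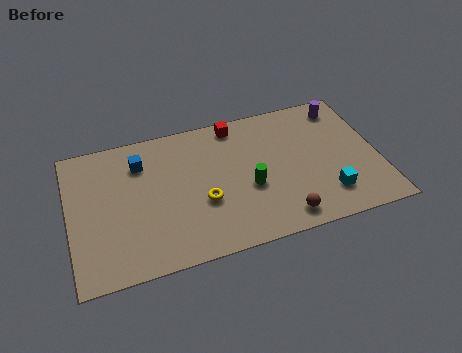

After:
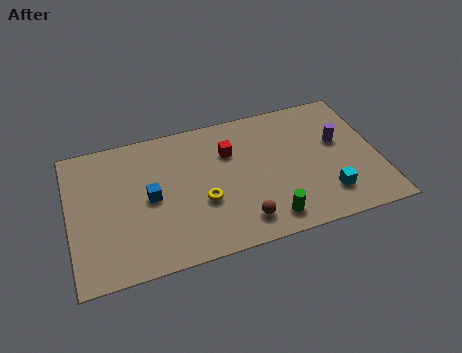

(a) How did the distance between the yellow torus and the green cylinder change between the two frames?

+1.2

They were about 2.1 units apart before and 3.3 after — 1.2 units further apart.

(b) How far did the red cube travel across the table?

1.6

The red cube was near (7.7, 7.0) before and (7.3, 5.5) after, so it travelled √(0.4² + 1.5²) ≈ 1.6 units.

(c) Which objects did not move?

the yellow torus and the cyan cube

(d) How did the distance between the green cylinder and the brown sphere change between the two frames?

-1.3

The distance was about 2.5 in the first image and 1.2 in the second, so they moved 1.3 units closer together.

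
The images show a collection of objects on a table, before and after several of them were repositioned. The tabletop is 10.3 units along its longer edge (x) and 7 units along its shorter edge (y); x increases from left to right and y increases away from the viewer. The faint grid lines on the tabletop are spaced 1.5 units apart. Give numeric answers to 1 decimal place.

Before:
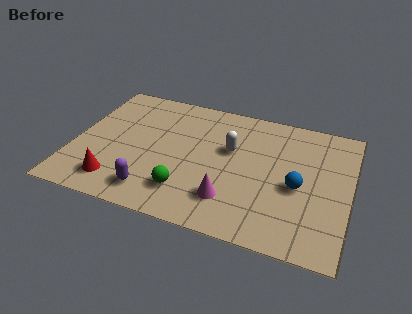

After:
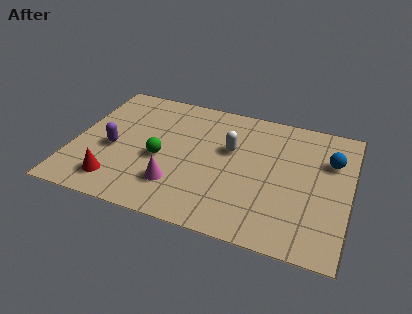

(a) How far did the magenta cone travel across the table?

2.0

From (6.0, 1.7) to (4.0, 1.8), the magenta cone covered √(2.0² + 0.1²) ≈ 2.0 units.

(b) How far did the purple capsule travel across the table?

2.5

The purple capsule moved from about (3.2, 1.2) to (1.5, 3.0), a distance of √(1.7² + 1.8²) ≈ 2.5.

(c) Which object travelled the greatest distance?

the purple capsule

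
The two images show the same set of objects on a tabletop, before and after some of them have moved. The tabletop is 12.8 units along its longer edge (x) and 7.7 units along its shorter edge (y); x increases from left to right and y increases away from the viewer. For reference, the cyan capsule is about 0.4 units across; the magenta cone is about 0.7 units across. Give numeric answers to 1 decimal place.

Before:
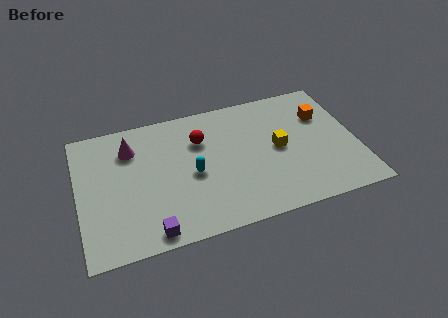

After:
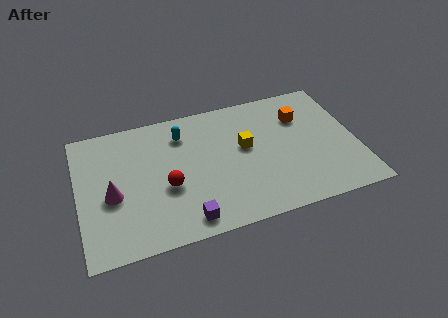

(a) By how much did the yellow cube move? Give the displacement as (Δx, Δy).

(-1.5, 0.5)

The yellow cube started near (9.2, 3.9) and ended near (7.7, 4.4).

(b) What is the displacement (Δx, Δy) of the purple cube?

(1.6, 0.2)

The purple cube started near (3.1, 0.8) and ended near (4.7, 1.0).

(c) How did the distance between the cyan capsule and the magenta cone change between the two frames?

+0.8

Before: roughly 3.5 units apart; after: 4.3. That's 0.8 units further apart.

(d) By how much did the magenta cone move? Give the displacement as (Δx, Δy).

(-1.0, -2.5)

From the two frames, the magenta cone sits at roughly (2.5, 5.8) before and (1.5, 3.3) after.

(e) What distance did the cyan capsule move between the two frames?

2.5

The cyan capsule was near (5.2, 3.5) before and (4.9, 6.0) after, so it travelled √(0.3² + 2.5²) ≈ 2.5 units.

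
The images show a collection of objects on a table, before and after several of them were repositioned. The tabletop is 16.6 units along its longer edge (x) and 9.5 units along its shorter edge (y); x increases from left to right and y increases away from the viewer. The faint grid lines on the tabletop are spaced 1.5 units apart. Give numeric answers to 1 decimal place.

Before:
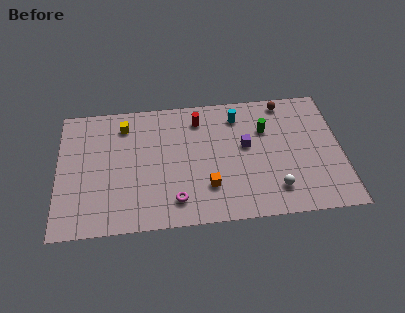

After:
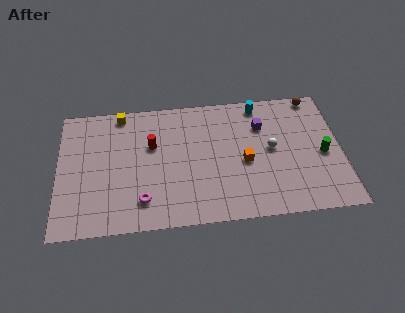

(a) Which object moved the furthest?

the green cylinder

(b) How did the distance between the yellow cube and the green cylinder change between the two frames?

+4.2

They were about 8.4 units apart before and 12.6 after — 4.2 units further apart.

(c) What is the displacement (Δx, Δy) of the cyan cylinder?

(1.3, 0.7)

The cyan cylinder was at about (10.6, 7.7) and moved to about (11.9, 8.4).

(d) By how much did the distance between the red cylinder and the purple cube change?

+3.0

They were about 3.5 units apart before and 6.5 after — 3.0 units further apart.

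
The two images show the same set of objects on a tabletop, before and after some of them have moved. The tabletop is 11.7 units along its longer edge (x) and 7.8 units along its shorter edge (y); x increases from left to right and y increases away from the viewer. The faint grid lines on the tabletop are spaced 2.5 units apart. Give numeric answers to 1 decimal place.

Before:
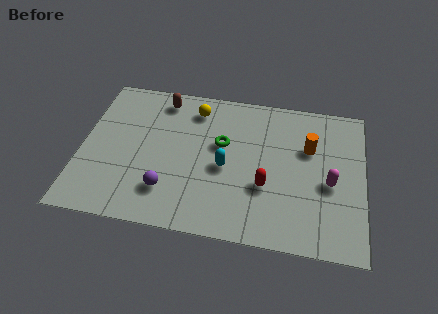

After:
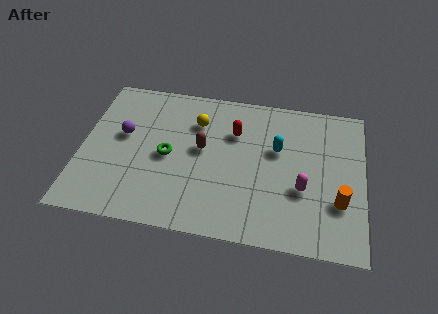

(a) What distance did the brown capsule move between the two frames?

3.0

The brown capsule was near (3.2, 6.7) before and (5.0, 4.3) after, so it travelled √(1.8² + 2.4²) ≈ 3.0 units.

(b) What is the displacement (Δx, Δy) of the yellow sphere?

(0.1, -0.7)

The yellow sphere was at about (4.6, 6.4) and moved to about (4.7, 5.7).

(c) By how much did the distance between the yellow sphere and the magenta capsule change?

-1.1

The distance was about 6.4 in the first image and 5.3 in the second, so they moved 1.1 units closer together.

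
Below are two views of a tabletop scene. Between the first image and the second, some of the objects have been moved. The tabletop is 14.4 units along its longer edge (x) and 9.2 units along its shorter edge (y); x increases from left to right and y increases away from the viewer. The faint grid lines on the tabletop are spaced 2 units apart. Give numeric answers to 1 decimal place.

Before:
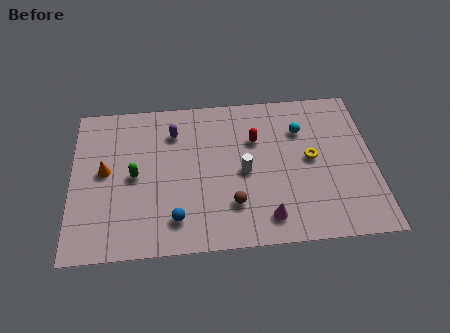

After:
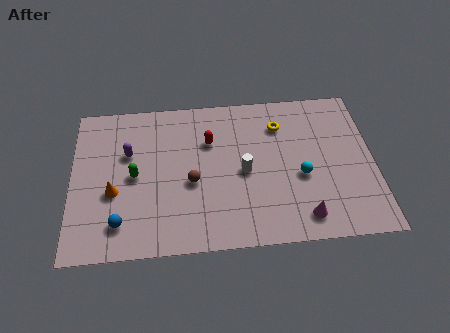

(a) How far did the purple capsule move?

2.5

The purple capsule was near (4.9, 7.0) before and (2.7, 5.9) after, so it travelled √(2.2² + 1.1²) ≈ 2.5 units.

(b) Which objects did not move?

the white cylinder and the green capsule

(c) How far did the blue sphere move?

2.6

The blue sphere moved from about (4.9, 1.8) to (2.3, 1.8), a distance of √(2.6² + 0.0²) ≈ 2.6.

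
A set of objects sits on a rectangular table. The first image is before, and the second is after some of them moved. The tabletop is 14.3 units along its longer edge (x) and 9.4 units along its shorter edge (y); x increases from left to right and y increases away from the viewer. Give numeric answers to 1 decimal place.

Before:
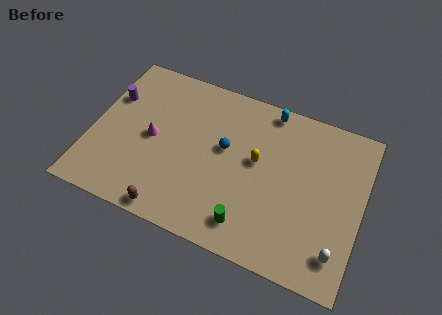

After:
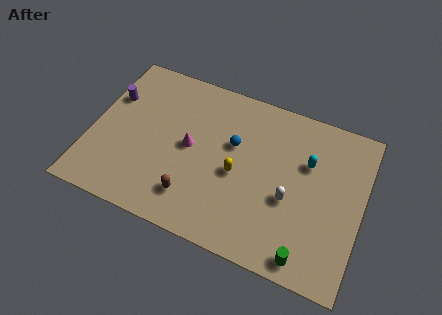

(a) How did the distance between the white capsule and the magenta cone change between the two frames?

-5.0

They were about 10.5 units apart before and 5.5 after — 5.0 units closer together.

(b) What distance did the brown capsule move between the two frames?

1.6

The brown capsule moved from about (4.7, 0.8) to (5.7, 2.0), a distance of √(1.0² + 1.2²) ≈ 1.6.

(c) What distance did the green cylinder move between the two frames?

3.2

The green cylinder moved from about (8.7, 1.6) to (11.8, 1.0), a distance of √(3.1² + 0.6²) ≈ 3.2.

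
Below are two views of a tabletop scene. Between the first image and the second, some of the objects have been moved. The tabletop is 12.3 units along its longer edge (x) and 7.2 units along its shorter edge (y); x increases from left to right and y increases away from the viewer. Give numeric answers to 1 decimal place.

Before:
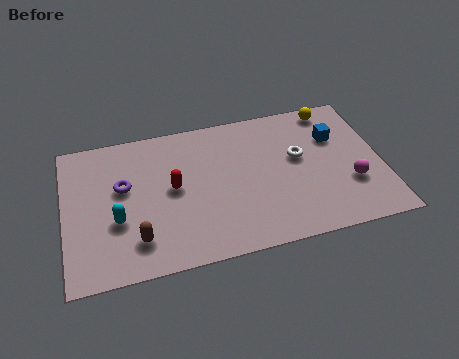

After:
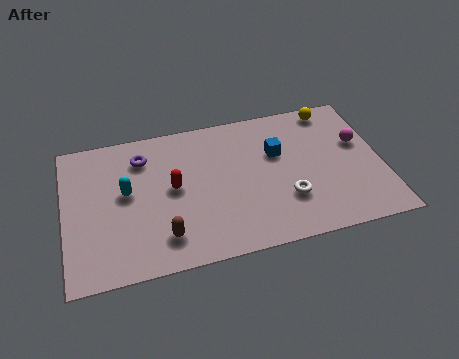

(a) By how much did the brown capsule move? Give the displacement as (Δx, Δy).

(1.0, -0.1)

From the two frames, the brown capsule sits at roughly (2.7, 1.6) before and (3.7, 1.5) after.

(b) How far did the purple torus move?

1.5

From (2.3, 4.3) to (3.1, 5.6), the purple torus covered √(0.8² + 1.3²) ≈ 1.5 units.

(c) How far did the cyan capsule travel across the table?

1.4

From (2.0, 2.7) to (2.4, 4.0), the cyan capsule covered √(0.4² + 1.3²) ≈ 1.4 units.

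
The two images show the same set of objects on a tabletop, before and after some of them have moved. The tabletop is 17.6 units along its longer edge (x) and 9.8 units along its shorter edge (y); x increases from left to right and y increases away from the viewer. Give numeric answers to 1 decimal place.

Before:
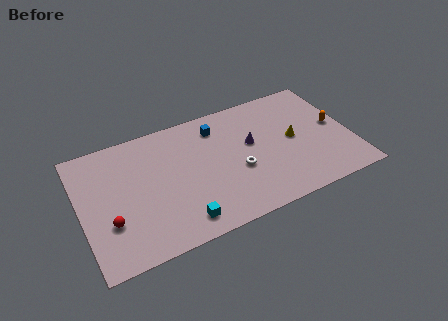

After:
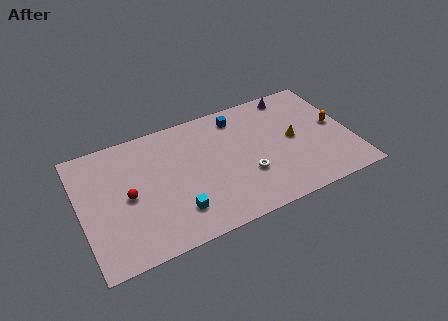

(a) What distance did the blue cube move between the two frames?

1.4

From (9.2, 7.9) to (10.6, 8.2), the blue cube covered √(1.4² + 0.3²) ≈ 1.4 units.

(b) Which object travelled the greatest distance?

the purple cone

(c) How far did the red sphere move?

2.0

The red sphere moved from about (1.7, 3.2) to (3.0, 4.7), a distance of √(1.3² + 1.5²) ≈ 2.0.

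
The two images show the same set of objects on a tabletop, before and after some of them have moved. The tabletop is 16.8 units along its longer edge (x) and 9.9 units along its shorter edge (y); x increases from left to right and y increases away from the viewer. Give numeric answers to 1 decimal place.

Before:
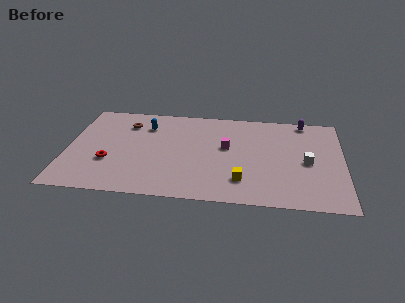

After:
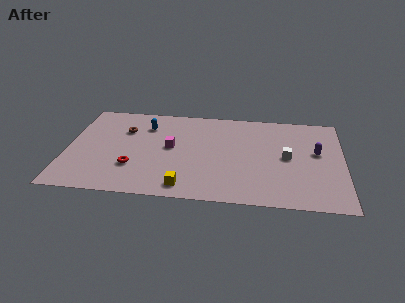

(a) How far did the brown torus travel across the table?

0.7

The brown torus was near (3.5, 7.6) before and (3.4, 6.9) after, so it travelled √(0.1² + 0.7²) ≈ 0.7 units.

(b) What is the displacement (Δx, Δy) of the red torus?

(1.5, -0.4)

The red torus started near (2.6, 3.4) and ended near (4.1, 3.0).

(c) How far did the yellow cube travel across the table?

3.5

The yellow cube was near (10.7, 2.3) before and (7.3, 1.3) after, so it travelled √(3.4² + 1.0²) ≈ 3.5 units.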